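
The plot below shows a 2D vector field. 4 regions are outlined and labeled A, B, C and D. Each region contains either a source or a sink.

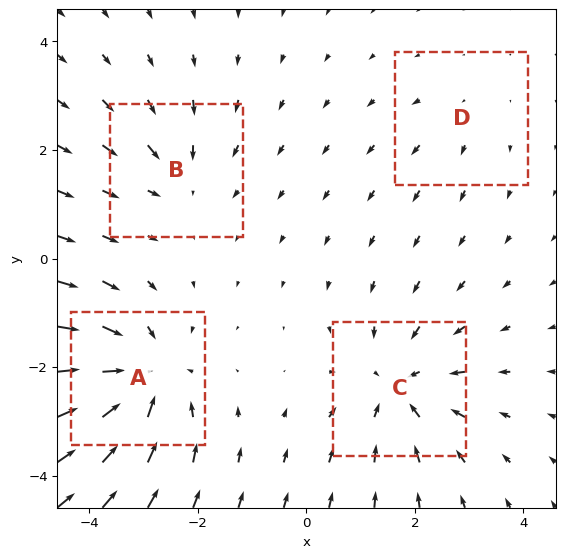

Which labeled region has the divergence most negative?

Divergence at each region's feature centre — A: about -6, B: about -3, C: about -5, D: about +2. Region A is most negative.

A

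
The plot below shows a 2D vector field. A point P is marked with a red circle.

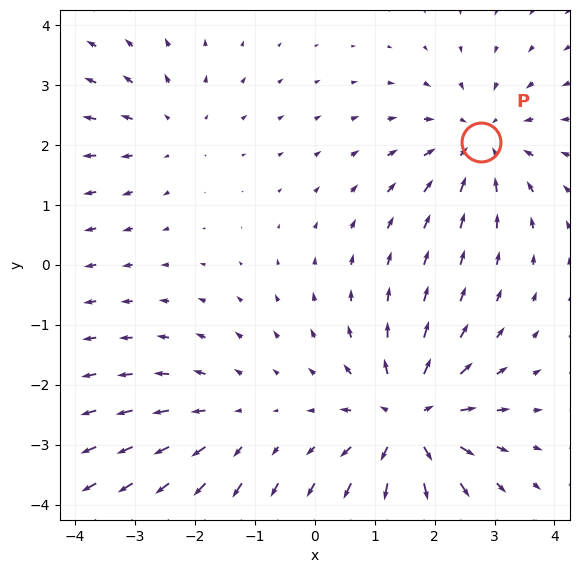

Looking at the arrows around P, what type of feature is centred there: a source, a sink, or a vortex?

sink

At P (2.8, 2.0) the arrows converge inward. Divergence about -3, curl ≈0 — negative divergence with near-zero curl is a sink.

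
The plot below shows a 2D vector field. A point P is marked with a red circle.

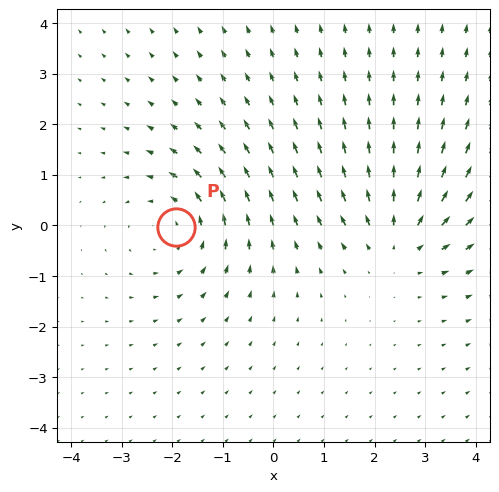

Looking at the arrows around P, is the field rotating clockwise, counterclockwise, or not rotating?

Near P at (-1.9, -0.0) the arrows circulate counterclockwise. The curl (z-component) there is about +2; positive curl means counterclockwise rotation.

counterclockwise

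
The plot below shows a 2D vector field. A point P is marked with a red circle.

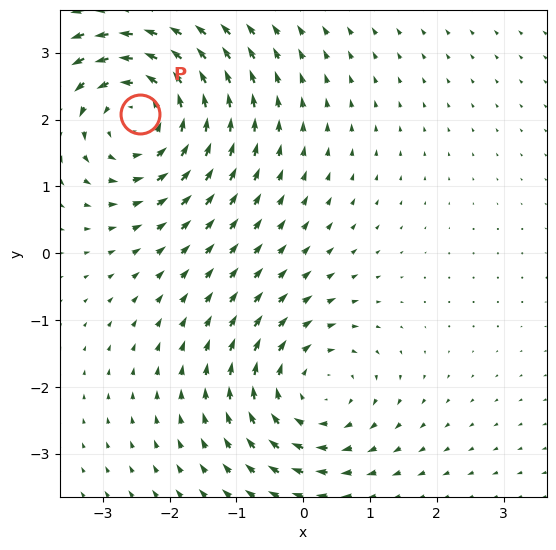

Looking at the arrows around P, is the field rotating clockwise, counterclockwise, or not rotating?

counterclockwise

Near P at (-2.4, 2.1) the arrows circulate counterclockwise. The curl (z-component) there is about +4; positive curl means counterclockwise rotation.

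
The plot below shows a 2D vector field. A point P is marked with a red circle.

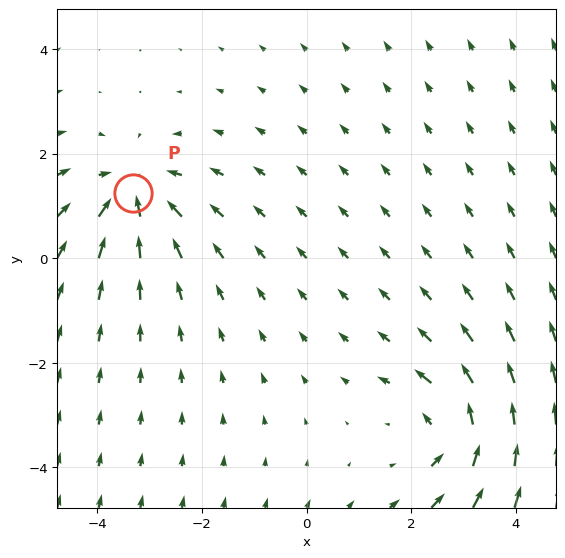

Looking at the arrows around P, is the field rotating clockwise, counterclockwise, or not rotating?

not rotating

Near P at (-3.3, 1.2) the arrows show no circulation. The curl there is ≈0.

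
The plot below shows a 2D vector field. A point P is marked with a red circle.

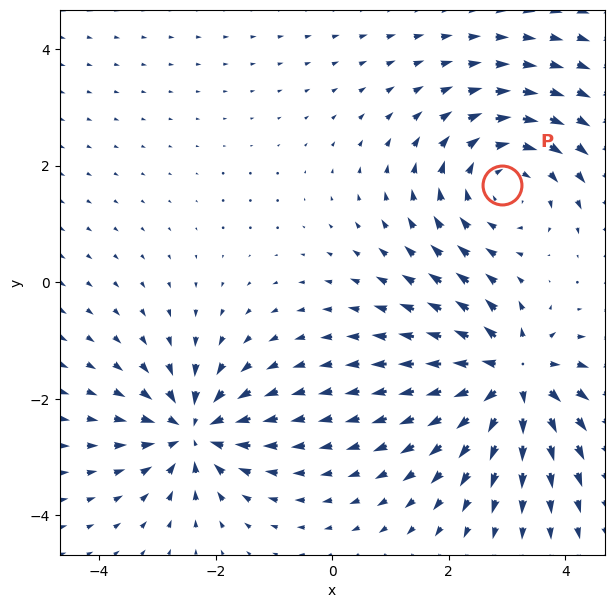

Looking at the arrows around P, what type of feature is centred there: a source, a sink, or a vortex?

vortex

At P (2.9, 1.7) the arrows circulate clockwise. Divergence ≈0, curl about -3 — near-zero divergence with nonzero curl is a vortex.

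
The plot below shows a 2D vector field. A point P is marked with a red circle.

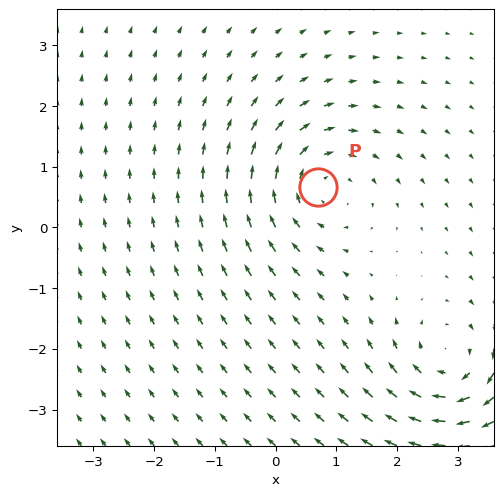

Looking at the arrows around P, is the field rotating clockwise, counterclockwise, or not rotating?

clockwise

Near P at (0.7, 0.7) the arrows circulate clockwise. The curl (z-component) there is about -5; negative curl means clockwise rotation.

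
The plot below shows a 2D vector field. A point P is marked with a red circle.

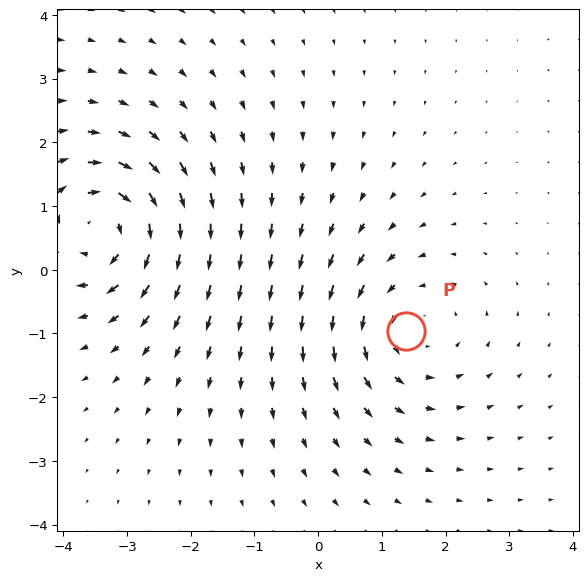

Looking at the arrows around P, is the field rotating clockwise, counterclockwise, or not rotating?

counterclockwise

Near P at (1.4, -1.0) the arrows circulate counterclockwise. The curl (z-component) there is about +3; positive curl means counterclockwise rotation.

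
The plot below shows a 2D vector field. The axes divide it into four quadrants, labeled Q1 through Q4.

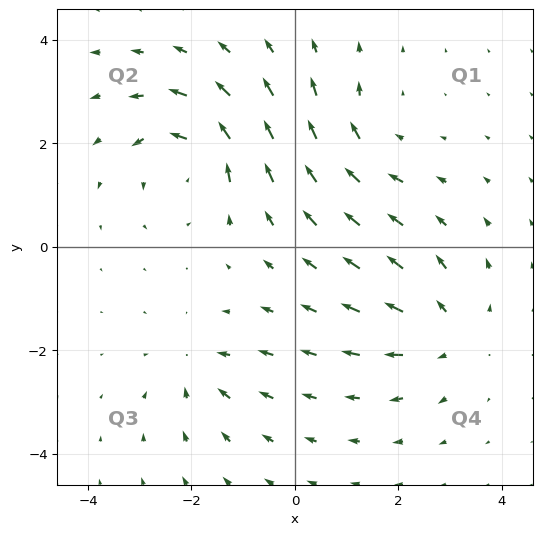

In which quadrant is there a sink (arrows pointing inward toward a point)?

The sink sits at approximately (-1.9, -2.3), which lies in quadrant Q3. The divergence there is about -3, negative as expected for a sink.

Q3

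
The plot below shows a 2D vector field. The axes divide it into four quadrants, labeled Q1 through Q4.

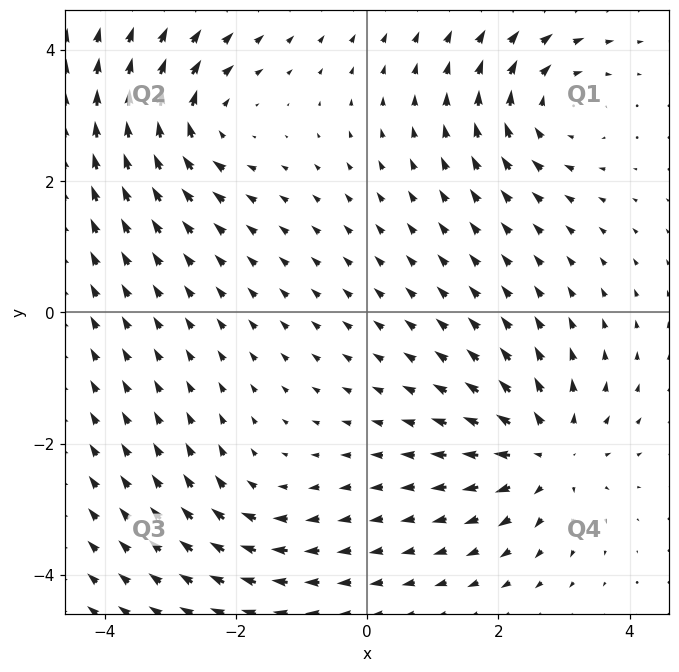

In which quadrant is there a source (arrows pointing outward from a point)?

Q4

The source sits at approximately (2.8, -2.2), which lies in quadrant Q4. The divergence there is about +5, positive as expected for a source.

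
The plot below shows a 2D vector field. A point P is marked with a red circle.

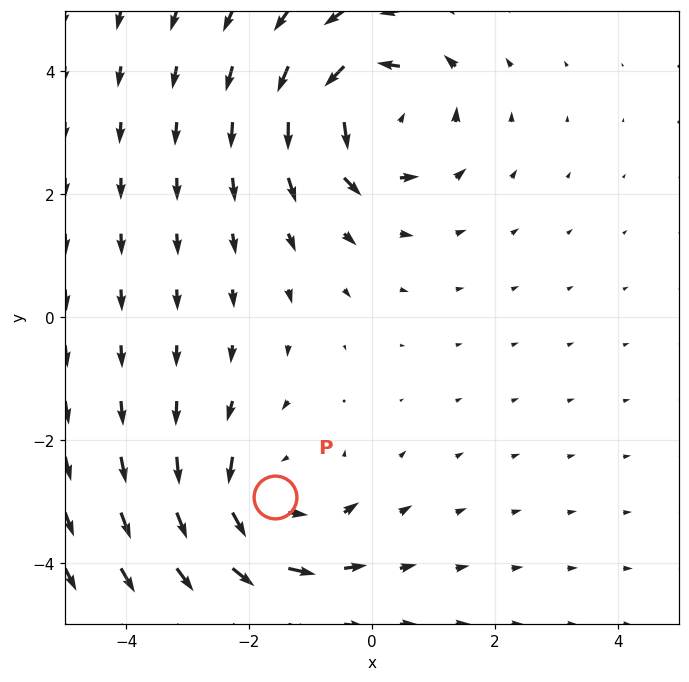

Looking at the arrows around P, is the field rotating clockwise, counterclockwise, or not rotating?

Near P at (-1.6, -2.9) the arrows circulate counterclockwise. The curl (z-component) there is about +4; positive curl means counterclockwise rotation.

counterclockwise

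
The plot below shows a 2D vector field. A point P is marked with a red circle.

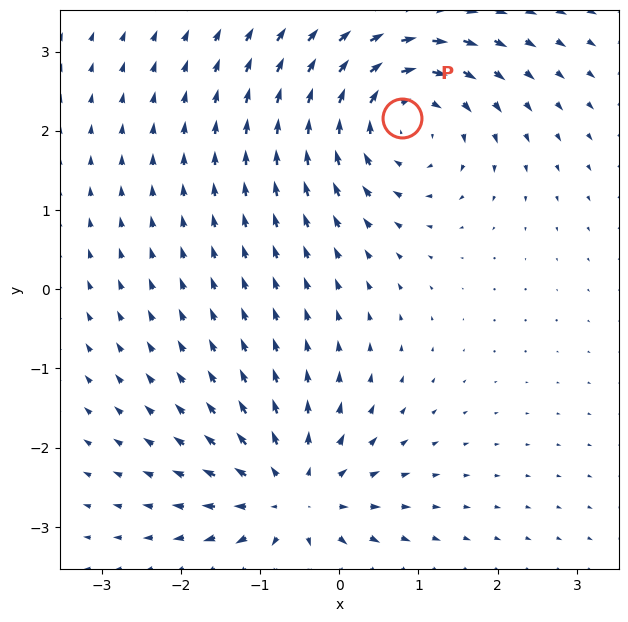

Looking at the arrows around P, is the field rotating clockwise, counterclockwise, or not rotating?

Near P at (0.8, 2.2) the arrows circulate clockwise. The curl (z-component) there is about -5; negative curl means clockwise rotation.

clockwise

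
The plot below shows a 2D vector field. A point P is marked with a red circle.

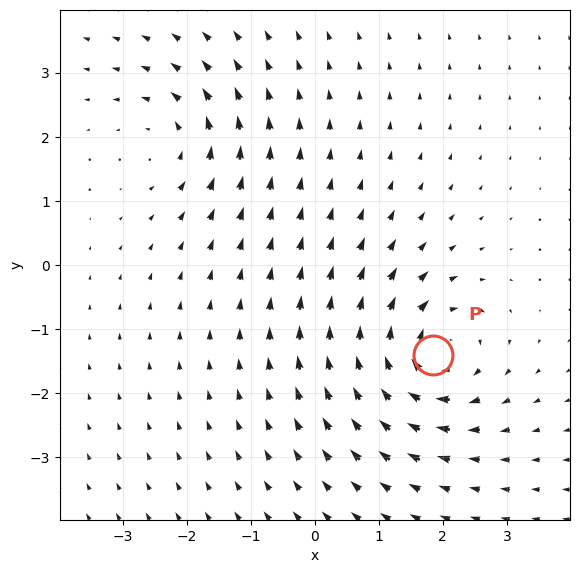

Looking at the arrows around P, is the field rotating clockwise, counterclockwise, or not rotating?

clockwise

Near P at (1.8, -1.4) the arrows circulate clockwise. The curl (z-component) there is about -5; negative curl means clockwise rotation.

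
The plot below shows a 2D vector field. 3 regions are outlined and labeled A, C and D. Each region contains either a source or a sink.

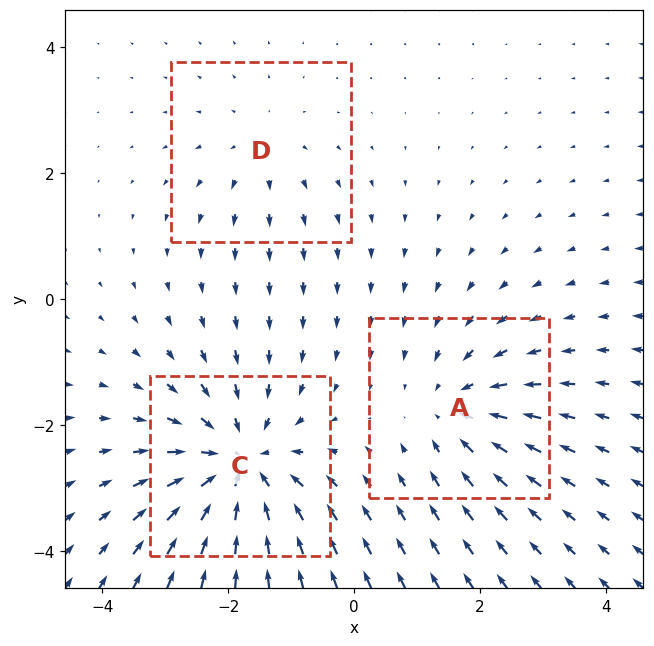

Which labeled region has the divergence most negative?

Divergence at each region's feature centre — A: about -3, C: about -5, D: about +2. Region C is most negative.

C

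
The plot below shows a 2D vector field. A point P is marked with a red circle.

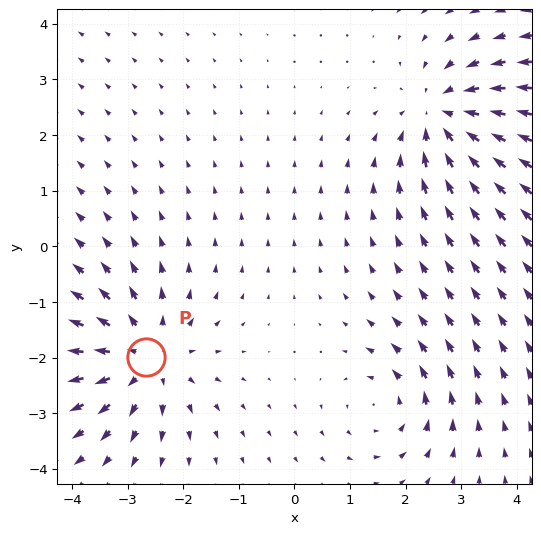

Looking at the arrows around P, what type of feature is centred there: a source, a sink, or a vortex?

At P (-2.7, -2.0) the arrows spread outward. Divergence about +4, curl ≈0 — positive divergence with near-zero curl is a source.

source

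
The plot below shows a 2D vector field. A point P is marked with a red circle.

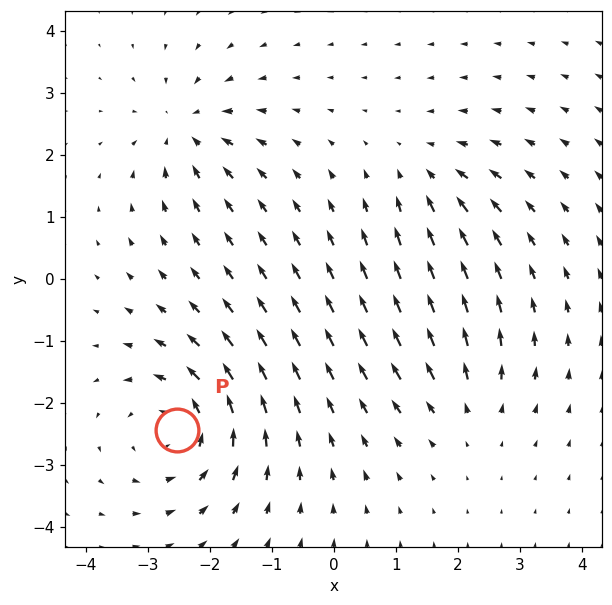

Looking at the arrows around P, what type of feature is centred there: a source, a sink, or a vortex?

vortex

At P (-2.5, -2.4) the arrows circulate counterclockwise. Divergence ≈0, curl about +5 — near-zero divergence with nonzero curl is a vortex.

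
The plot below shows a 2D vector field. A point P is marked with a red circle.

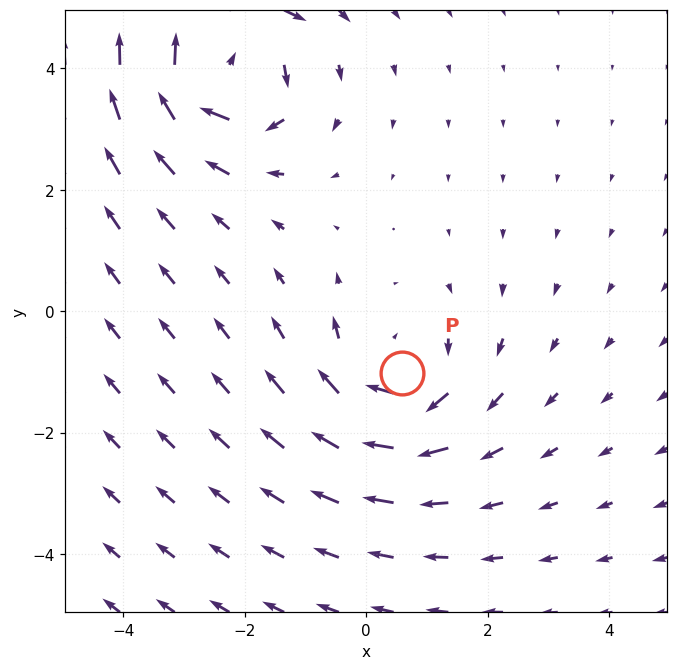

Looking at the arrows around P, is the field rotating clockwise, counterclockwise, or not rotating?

clockwise

Near P at (0.6, -1.0) the arrows circulate clockwise. The curl (z-component) there is about -3; negative curl means clockwise rotation.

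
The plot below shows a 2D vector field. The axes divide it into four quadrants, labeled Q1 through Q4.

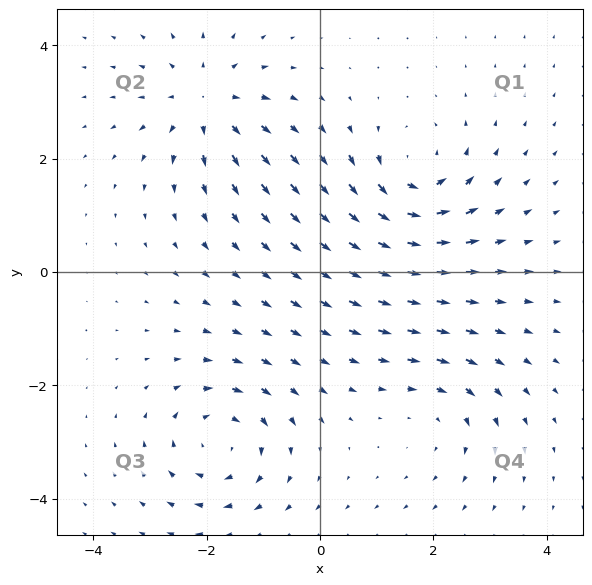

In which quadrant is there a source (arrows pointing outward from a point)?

The source sits at approximately (-2.0, 3.0), which lies in quadrant Q2. The divergence there is about +5, positive as expected for a source.

Q2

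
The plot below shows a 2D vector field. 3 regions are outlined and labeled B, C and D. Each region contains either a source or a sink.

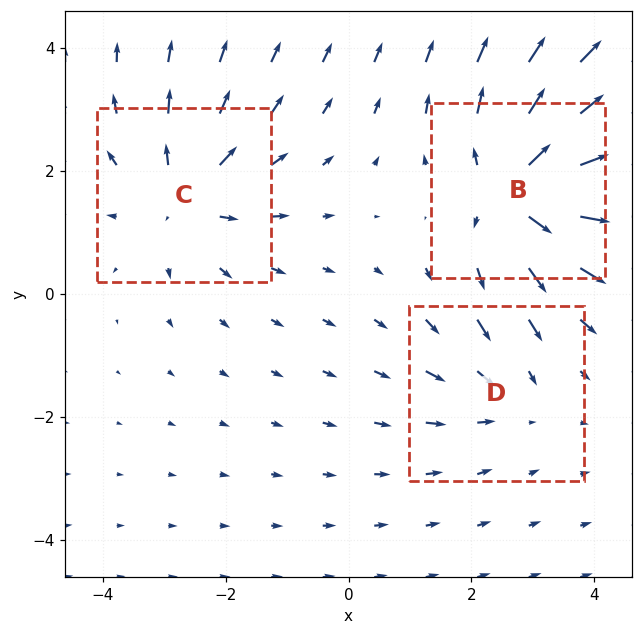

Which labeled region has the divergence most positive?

B

Divergence at each region's feature centre — B: about +5, C: about +4, D: about -2. Region B is most positive.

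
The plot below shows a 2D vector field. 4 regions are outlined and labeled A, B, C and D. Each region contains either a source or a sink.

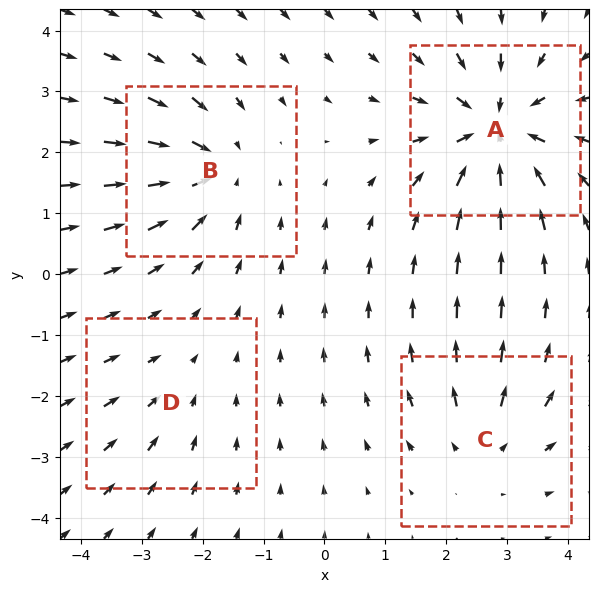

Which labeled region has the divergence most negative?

Divergence at each region's feature centre — A: about -7, B: about -5, C: about +3, D: about -2. Region A is most negative.

A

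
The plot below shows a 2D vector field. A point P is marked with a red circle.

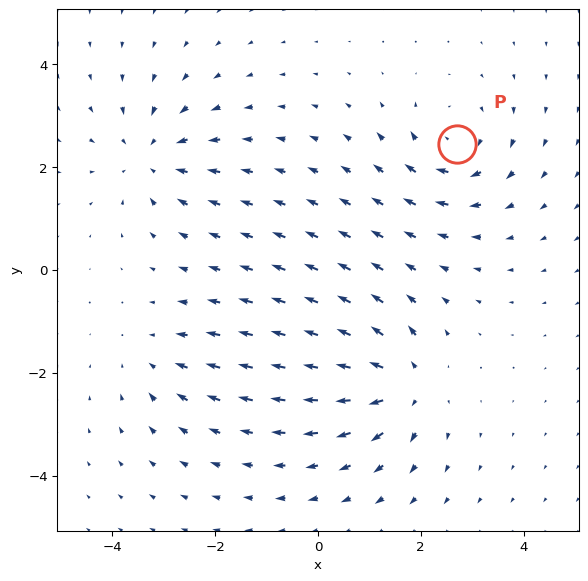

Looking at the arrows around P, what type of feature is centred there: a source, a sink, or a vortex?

At P (2.7, 2.4) the arrows circulate clockwise. Divergence ≈0, curl about -5 — near-zero divergence with nonzero curl is a vortex.

vortex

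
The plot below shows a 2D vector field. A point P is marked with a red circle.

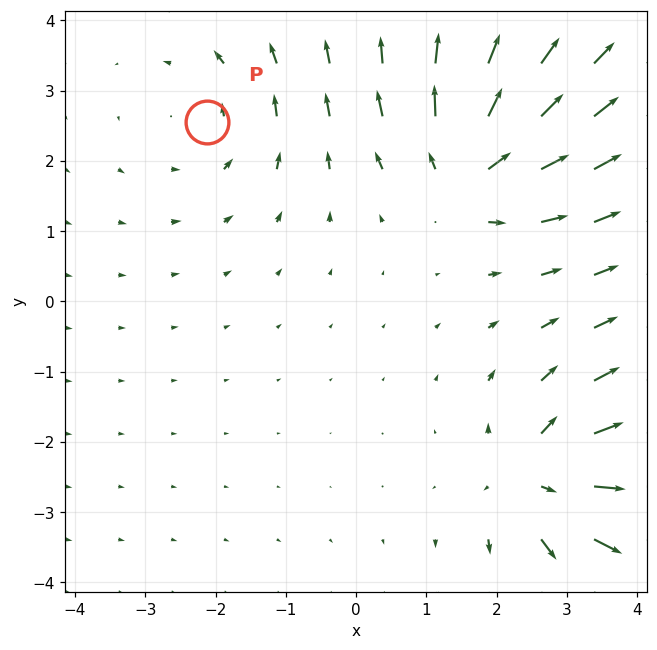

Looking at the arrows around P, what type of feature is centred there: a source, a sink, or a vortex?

vortex

At P (-2.1, 2.6) the arrows circulate counterclockwise. Divergence ≈0, curl about +2 — near-zero divergence with nonzero curl is a vortex.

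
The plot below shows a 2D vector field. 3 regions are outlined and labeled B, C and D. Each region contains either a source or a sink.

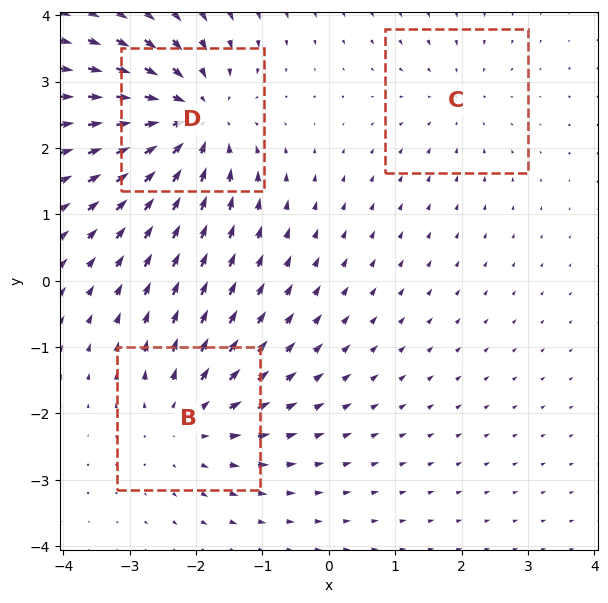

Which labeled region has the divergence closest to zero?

Divergence at each region's feature centre — B: about +3, C: about -2, D: about -5. Region C is closest to zero.

C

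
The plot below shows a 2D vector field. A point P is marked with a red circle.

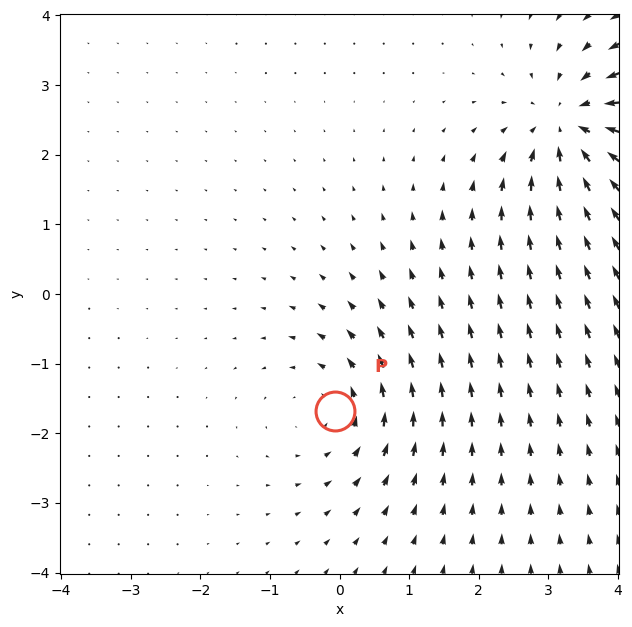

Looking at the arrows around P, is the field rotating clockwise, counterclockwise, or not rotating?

Near P at (-0.1, -1.7) the arrows circulate counterclockwise. The curl (z-component) there is about +3; positive curl means counterclockwise rotation.

counterclockwise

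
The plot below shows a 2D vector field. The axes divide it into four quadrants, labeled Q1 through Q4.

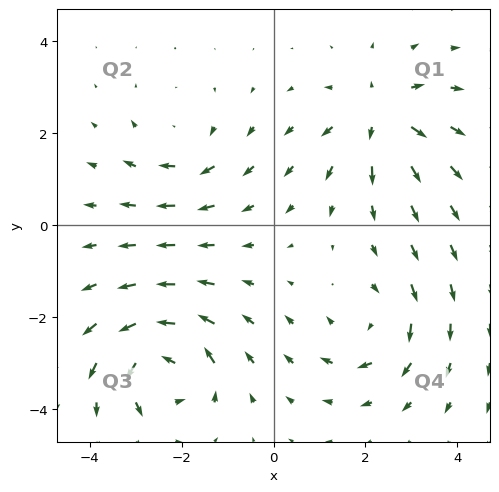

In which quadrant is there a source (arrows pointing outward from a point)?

The source sits at approximately (2.3, 2.4), which lies in quadrant Q1. The divergence there is about +5, positive as expected for a source.

Q1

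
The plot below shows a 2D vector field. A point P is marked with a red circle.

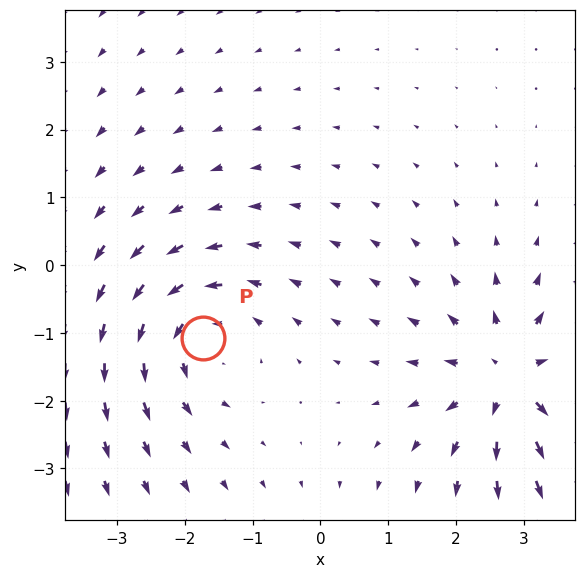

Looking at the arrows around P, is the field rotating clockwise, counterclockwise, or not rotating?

counterclockwise

Near P at (-1.7, -1.1) the arrows circulate counterclockwise. The curl (z-component) there is about +3; positive curl means counterclockwise rotation.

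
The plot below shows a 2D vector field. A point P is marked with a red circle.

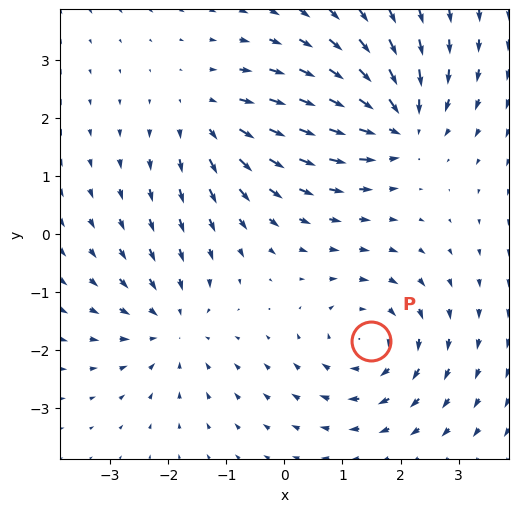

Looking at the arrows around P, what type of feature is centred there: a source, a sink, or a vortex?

At P (1.5, -1.8) the arrows circulate clockwise. Divergence ≈0, curl about -5 — near-zero divergence with nonzero curl is a vortex.

vortex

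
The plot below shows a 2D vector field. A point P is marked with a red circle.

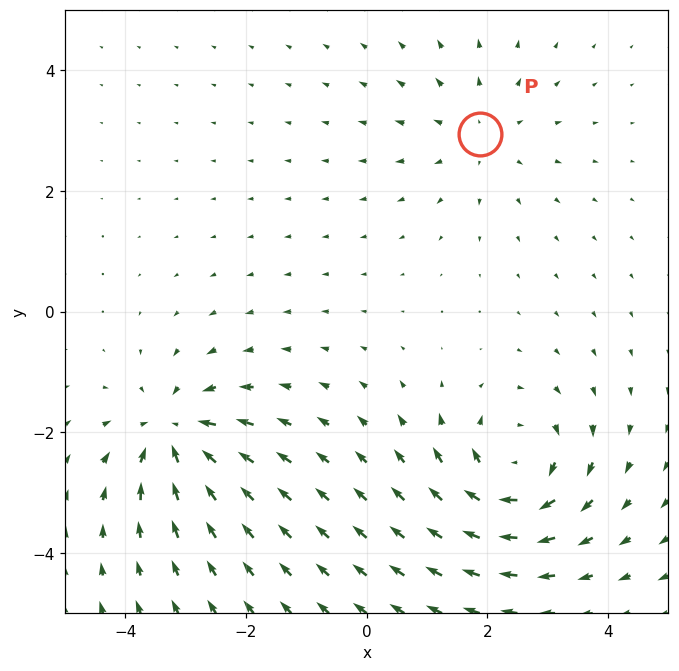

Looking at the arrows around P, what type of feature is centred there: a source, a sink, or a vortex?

source

At P (1.9, 2.9) the arrows spread outward. Divergence about +3, curl ≈0 — positive divergence with near-zero curl is a source.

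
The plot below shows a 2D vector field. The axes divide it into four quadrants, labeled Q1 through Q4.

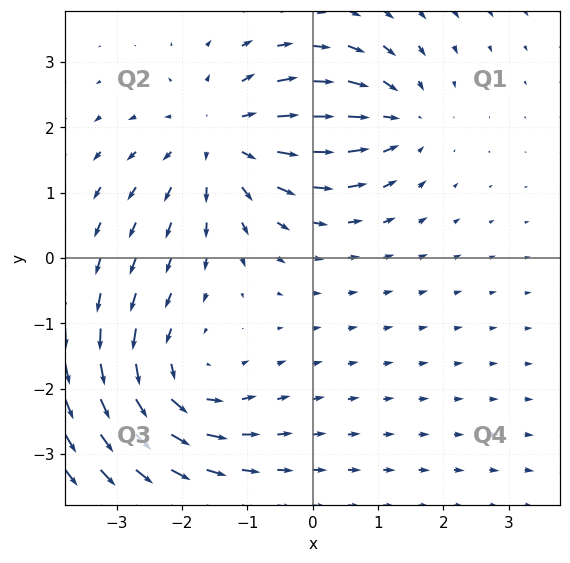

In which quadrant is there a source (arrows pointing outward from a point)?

The source sits at approximately (-1.3, 1.8), which lies in quadrant Q2. The divergence there is about +4, positive as expected for a source.

Q2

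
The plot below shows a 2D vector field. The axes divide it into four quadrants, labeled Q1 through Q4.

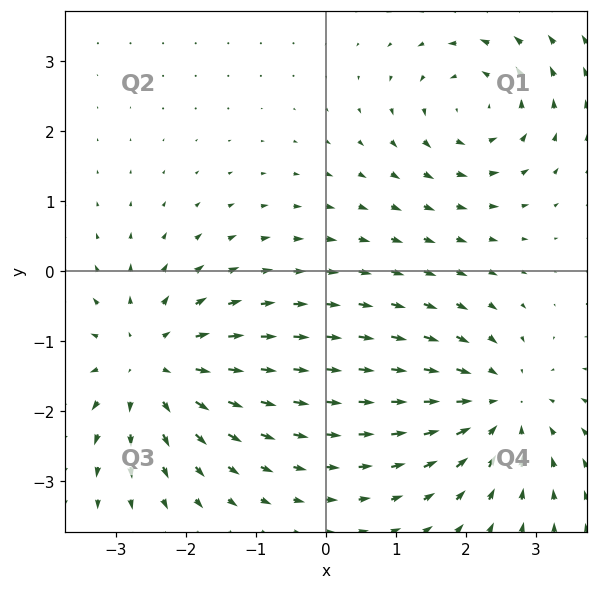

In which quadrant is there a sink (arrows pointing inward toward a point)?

Q4

The sink sits at approximately (2.5, -1.9), which lies in quadrant Q4. The divergence there is about -4, negative as expected for a sink.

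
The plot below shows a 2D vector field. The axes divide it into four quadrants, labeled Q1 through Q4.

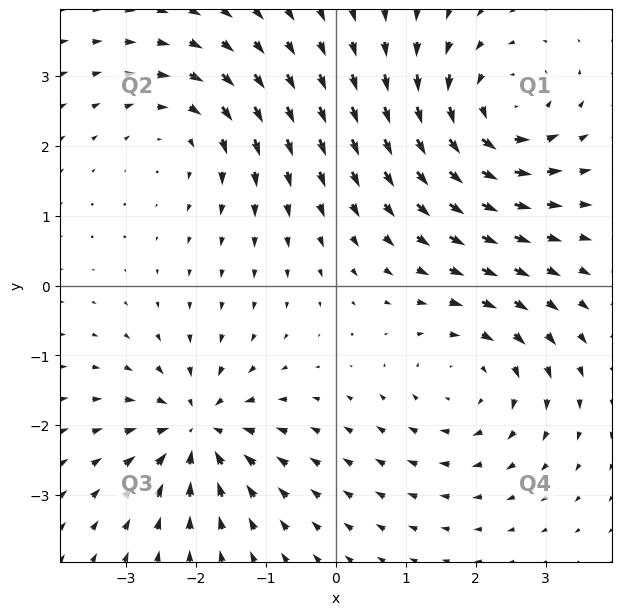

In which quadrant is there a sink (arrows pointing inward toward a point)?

Q3

The sink sits at approximately (-2.0, -2.1), which lies in quadrant Q3. The divergence there is about -6, negative as expected for a sink.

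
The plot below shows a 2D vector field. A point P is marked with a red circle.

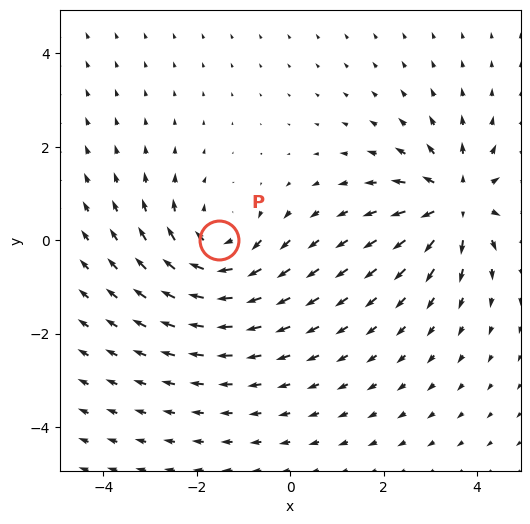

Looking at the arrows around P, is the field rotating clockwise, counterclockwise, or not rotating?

clockwise

Near P at (-1.5, 0.0) the arrows circulate clockwise. The curl (z-component) there is about -2; negative curl means clockwise rotation.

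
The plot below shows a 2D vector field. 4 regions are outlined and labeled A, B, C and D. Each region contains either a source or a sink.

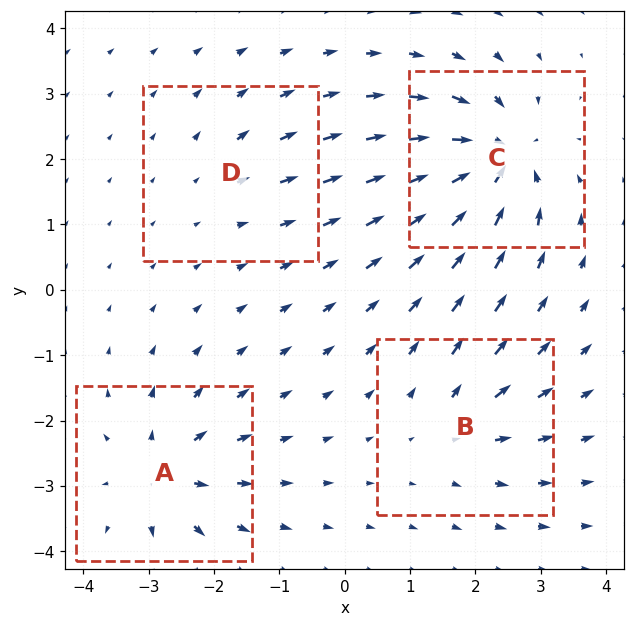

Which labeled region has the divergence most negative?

C

Divergence at each region's feature centre — A: about +6, B: about +4, C: about -8, D: about +2. Region C is most negative.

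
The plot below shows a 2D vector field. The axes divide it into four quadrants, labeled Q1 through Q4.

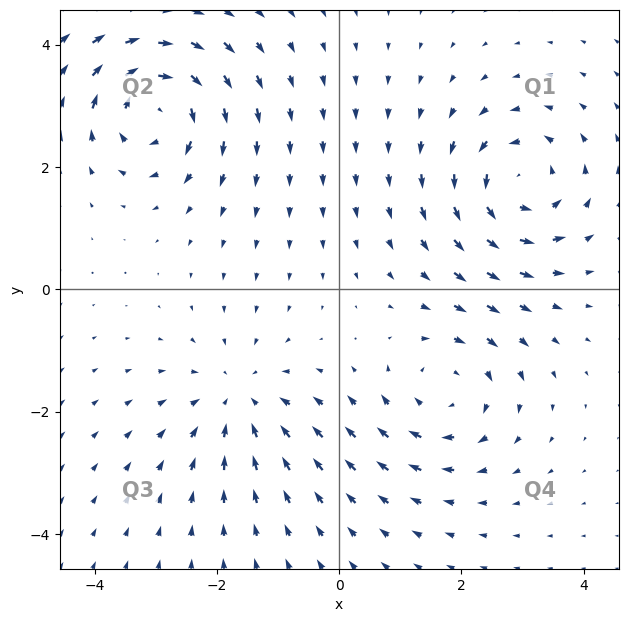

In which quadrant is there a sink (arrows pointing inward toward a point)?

The sink sits at approximately (-1.6, -1.8), which lies in quadrant Q3. The divergence there is about -4, negative as expected for a sink.

Q3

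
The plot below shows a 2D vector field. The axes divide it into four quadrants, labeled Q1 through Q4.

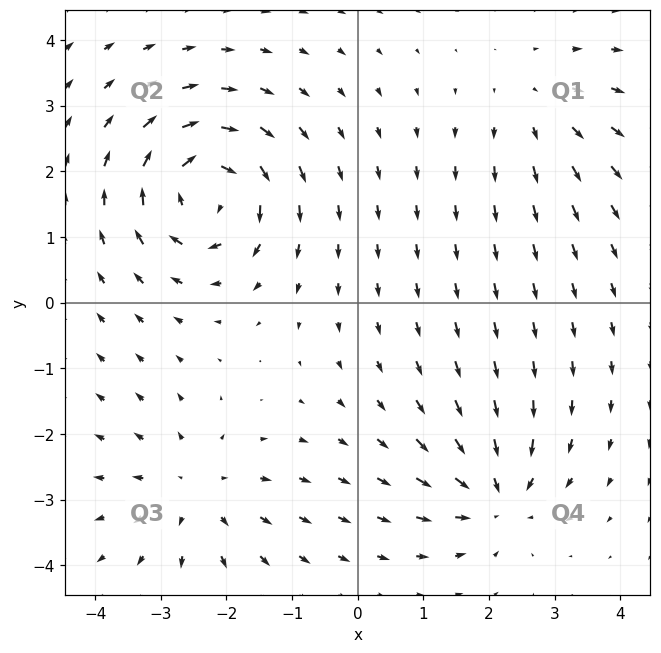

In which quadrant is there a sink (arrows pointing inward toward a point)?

The sink sits at approximately (2.1, -2.9), which lies in quadrant Q4. The divergence there is about -5, negative as expected for a sink.

Q4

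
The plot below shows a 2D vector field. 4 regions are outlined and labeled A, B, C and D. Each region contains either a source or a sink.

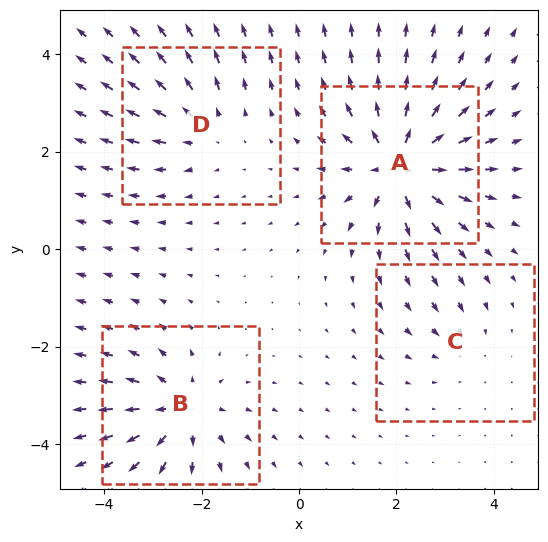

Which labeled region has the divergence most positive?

A

Divergence at each region's feature centre — A: about +8, B: about +5, C: about -2, D: about +4. Region A is most positive.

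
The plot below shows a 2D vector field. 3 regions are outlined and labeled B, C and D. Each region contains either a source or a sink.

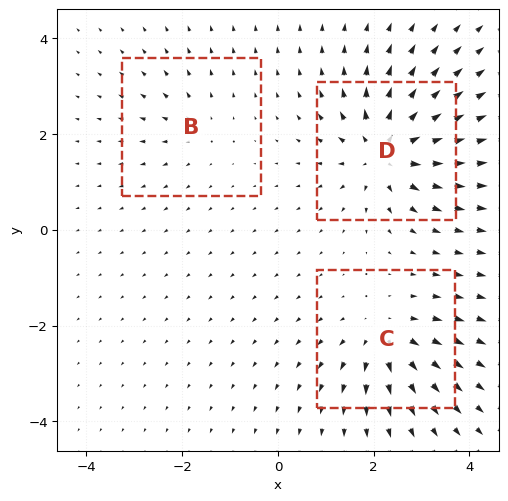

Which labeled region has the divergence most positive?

Divergence at each region's feature centre — B: about +2, C: about +4, D: about +6. Region D is most positive.

D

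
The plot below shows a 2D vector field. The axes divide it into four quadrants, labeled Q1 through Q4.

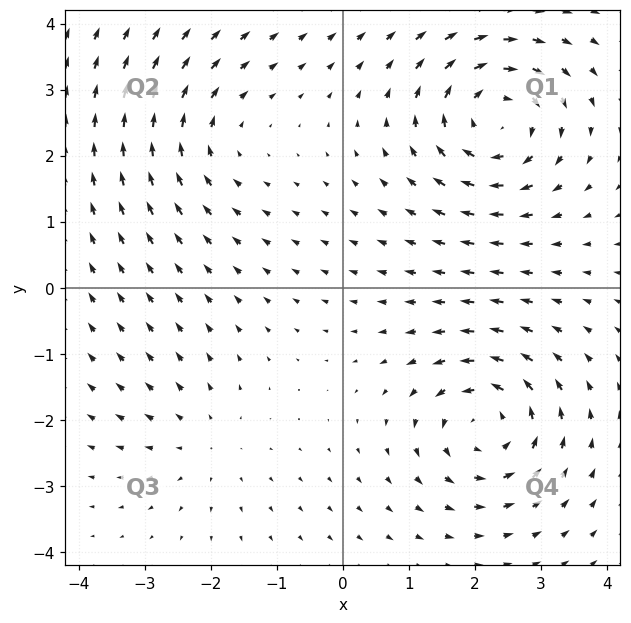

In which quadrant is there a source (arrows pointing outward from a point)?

The source sits at approximately (-2.1, -2.3), which lies in quadrant Q3. The divergence there is about +2, positive as expected for a source.

Q3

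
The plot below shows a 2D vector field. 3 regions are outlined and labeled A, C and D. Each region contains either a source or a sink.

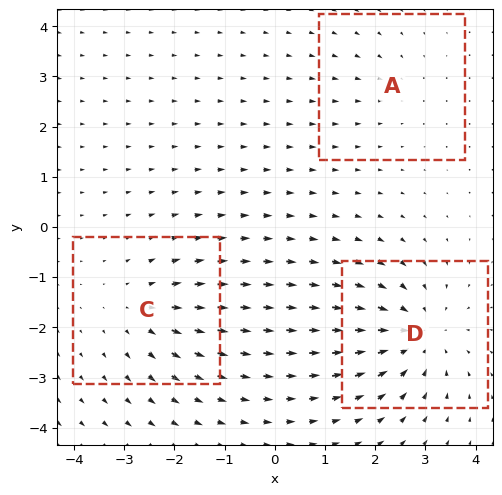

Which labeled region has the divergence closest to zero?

A

Divergence at each region's feature centre — A: about -2, C: about +3, D: about -5. Region A is closest to zero.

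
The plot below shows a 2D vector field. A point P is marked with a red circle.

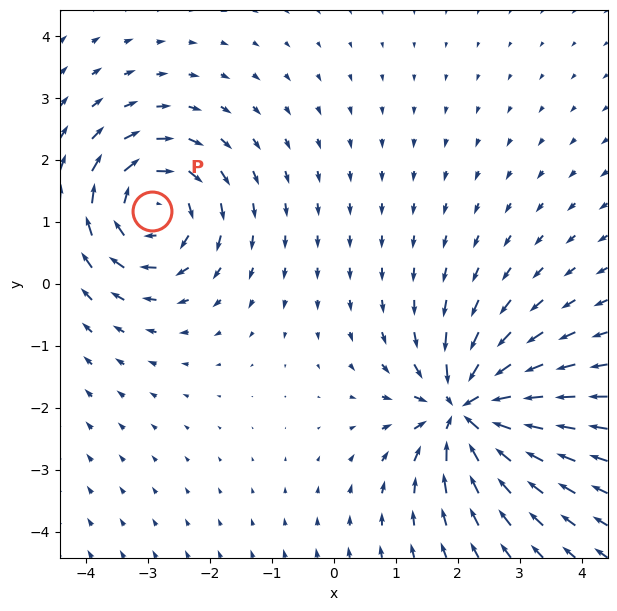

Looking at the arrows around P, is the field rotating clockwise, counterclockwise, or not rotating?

clockwise

Near P at (-2.9, 1.2) the arrows circulate clockwise. The curl (z-component) there is about -5; negative curl means clockwise rotation.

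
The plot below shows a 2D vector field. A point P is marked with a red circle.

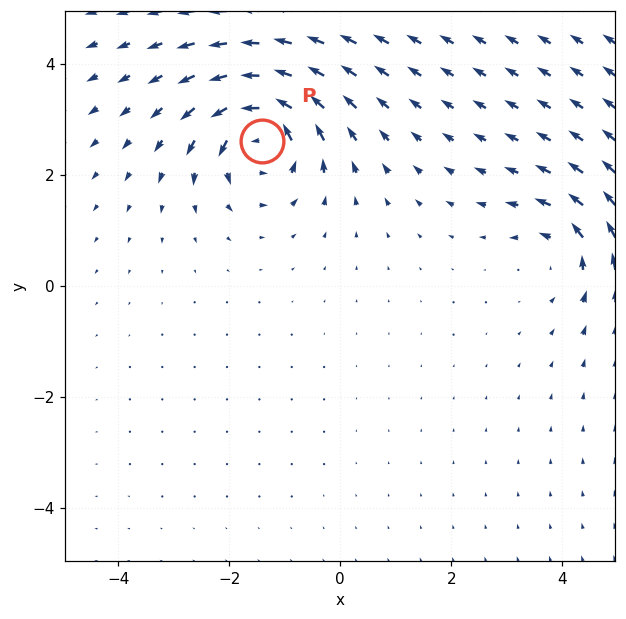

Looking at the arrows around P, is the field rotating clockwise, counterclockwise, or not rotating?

counterclockwise

Near P at (-1.4, 2.6) the arrows circulate counterclockwise. The curl (z-component) there is about +6; positive curl means counterclockwise rotation.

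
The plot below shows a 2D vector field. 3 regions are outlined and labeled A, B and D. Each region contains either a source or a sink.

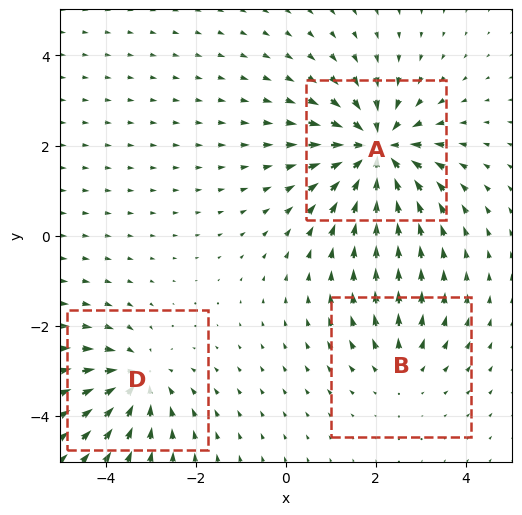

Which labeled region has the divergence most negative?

Divergence at each region's feature centre — A: about -5, B: about +2, D: about -3. Region A is most negative.

A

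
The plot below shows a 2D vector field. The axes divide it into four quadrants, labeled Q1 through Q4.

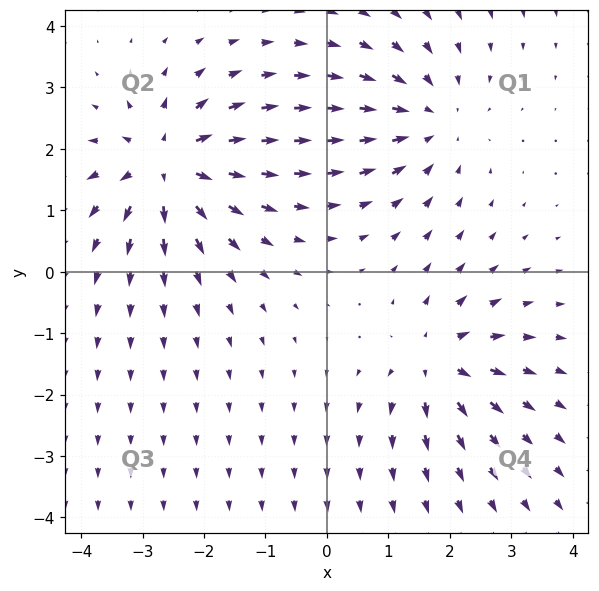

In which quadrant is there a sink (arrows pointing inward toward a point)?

Q1

The sink sits at approximately (1.7, 2.5), which lies in quadrant Q1. The divergence there is about -4, negative as expected for a sink.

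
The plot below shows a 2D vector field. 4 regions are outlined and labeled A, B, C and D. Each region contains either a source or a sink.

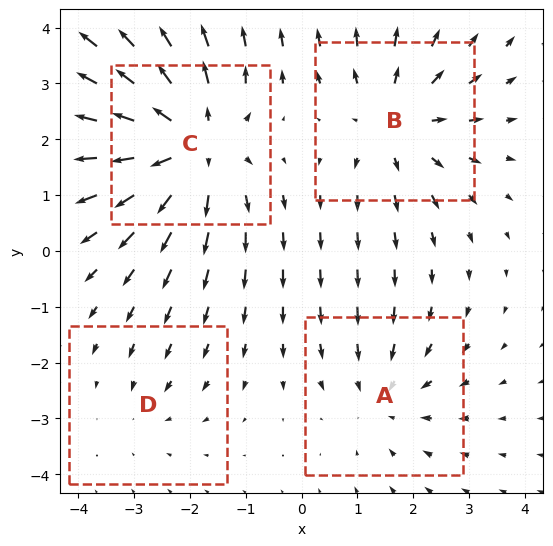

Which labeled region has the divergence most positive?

C

Divergence at each region's feature centre — A: about -3, B: about +4, C: about +6, D: about -2. Region C is most positive.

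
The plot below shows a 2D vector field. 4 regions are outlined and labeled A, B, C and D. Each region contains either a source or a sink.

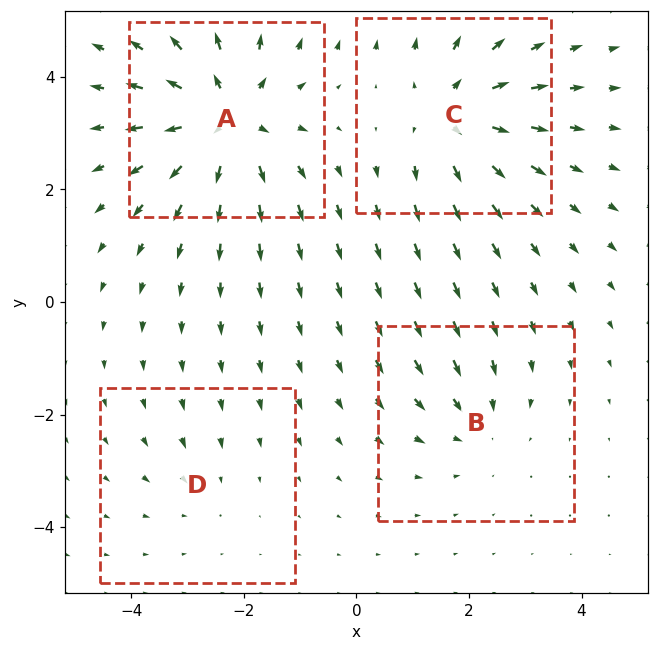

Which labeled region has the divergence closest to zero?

Divergence at each region's feature centre — A: about +6, B: about -3, C: about +5, D: about -2. Region D is closest to zero.

D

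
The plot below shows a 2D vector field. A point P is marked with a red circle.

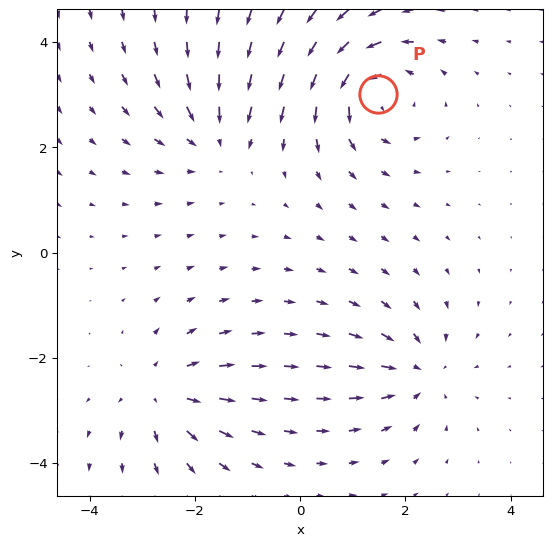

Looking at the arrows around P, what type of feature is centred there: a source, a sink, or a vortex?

At P (1.5, 3.0) the arrows circulate counterclockwise. Divergence ≈0, curl about +5 — near-zero divergence with nonzero curl is a vortex.

vortex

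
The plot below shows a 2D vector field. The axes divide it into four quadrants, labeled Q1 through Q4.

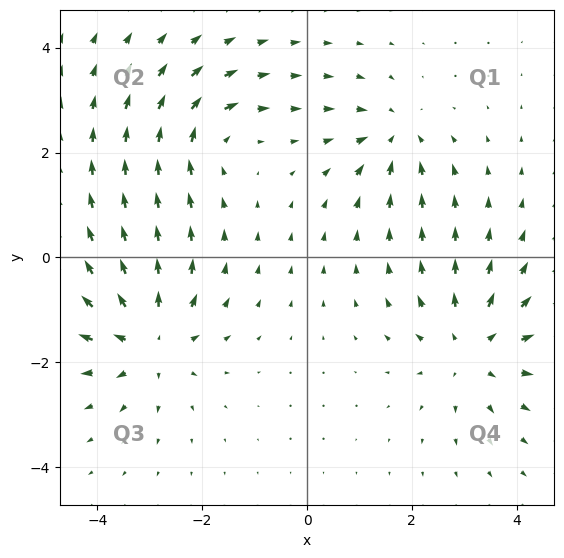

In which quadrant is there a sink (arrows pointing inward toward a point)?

Q1

The sink sits at approximately (1.7, 2.3), which lies in quadrant Q1. The divergence there is about -4, negative as expected for a sink.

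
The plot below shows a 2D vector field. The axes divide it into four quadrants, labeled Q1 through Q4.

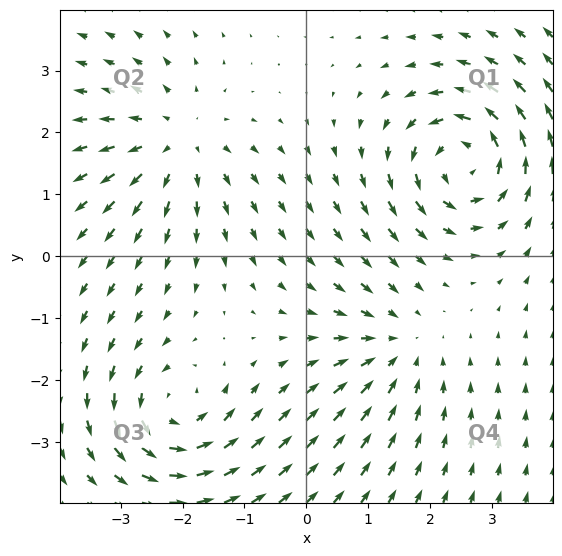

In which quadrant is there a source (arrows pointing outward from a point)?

The source sits at approximately (-2.1, 1.8), which lies in quadrant Q2. The divergence there is about +3, positive as expected for a source.

Q2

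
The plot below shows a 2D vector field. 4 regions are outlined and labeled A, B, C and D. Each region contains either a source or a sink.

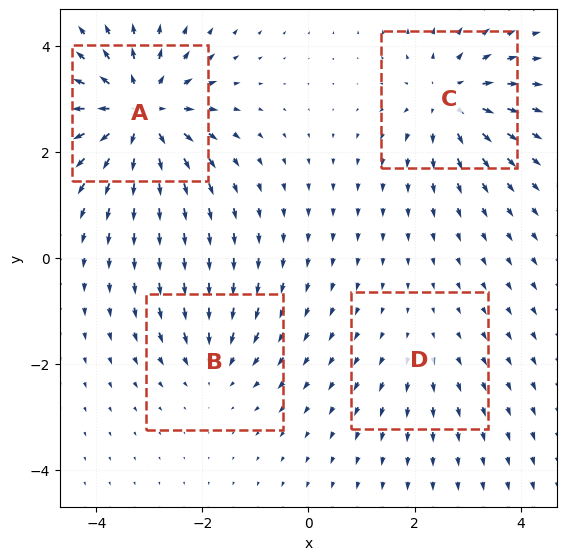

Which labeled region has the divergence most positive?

A

Divergence at each region's feature centre — A: about +8, B: about -4, C: about +6, D: about +2. Region A is most positive.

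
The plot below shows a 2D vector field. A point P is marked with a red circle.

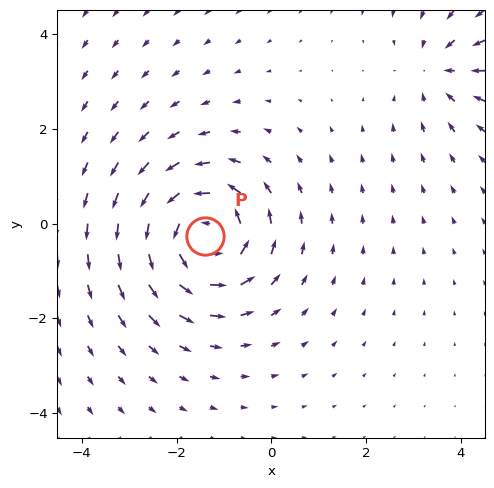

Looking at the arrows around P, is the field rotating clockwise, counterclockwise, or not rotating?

Near P at (-1.4, -0.3) the arrows circulate counterclockwise. The curl (z-component) there is about +5; positive curl means counterclockwise rotation.

counterclockwise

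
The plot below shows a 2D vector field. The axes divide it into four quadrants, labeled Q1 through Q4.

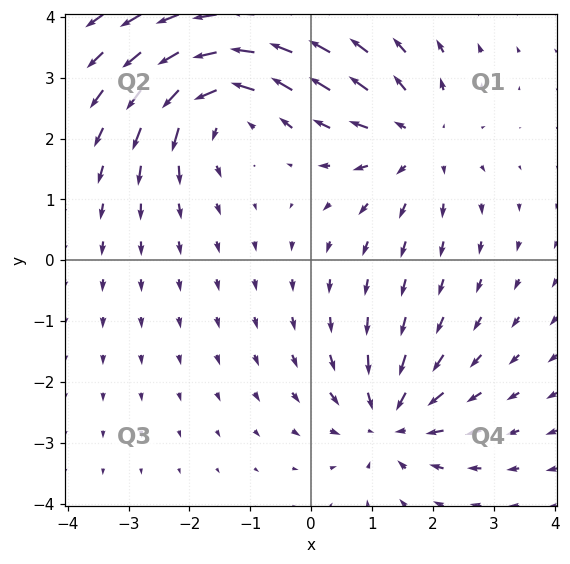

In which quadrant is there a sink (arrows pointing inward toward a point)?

The sink sits at approximately (1.3, -2.6), which lies in quadrant Q4. The divergence there is about -5, negative as expected for a sink.

Q4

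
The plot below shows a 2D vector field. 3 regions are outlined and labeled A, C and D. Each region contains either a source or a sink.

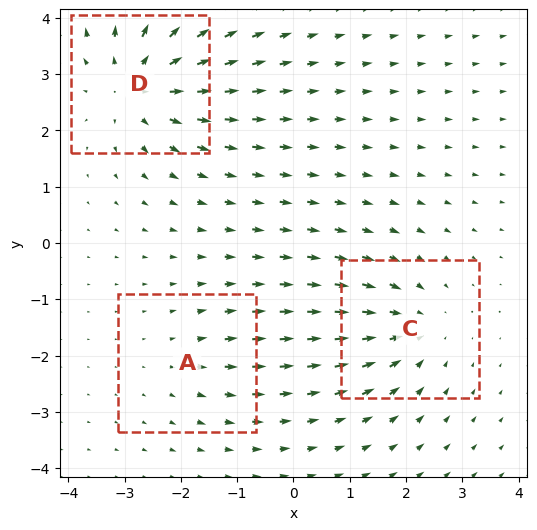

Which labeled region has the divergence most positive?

D

Divergence at each region's feature centre — A: about +2, C: about -3, D: about +5. Region D is most positive.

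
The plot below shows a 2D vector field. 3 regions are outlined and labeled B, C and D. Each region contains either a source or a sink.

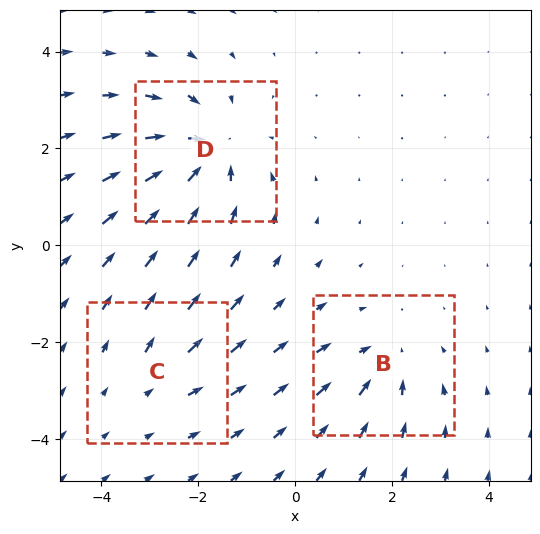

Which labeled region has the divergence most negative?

Divergence at each region's feature centre — B: about -3, C: about +2, D: about -5. Region D is most negative.

D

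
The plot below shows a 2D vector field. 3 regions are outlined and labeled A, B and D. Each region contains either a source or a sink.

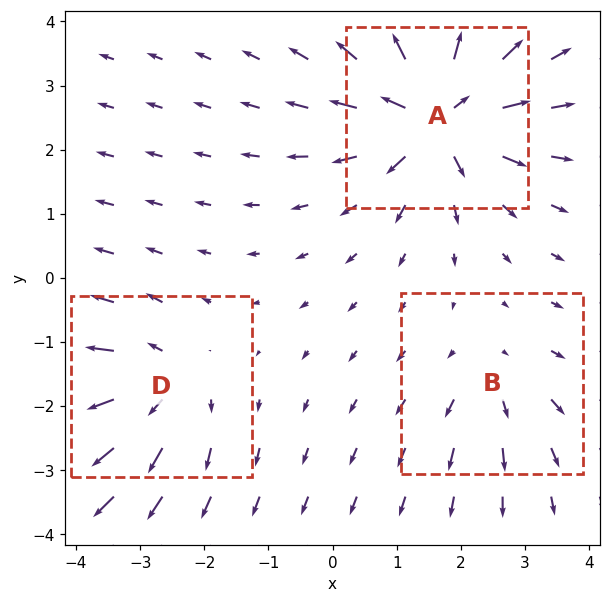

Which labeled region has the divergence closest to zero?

Divergence at each region's feature centre — A: about +7, B: about +3, D: about +4. Region B is closest to zero.

B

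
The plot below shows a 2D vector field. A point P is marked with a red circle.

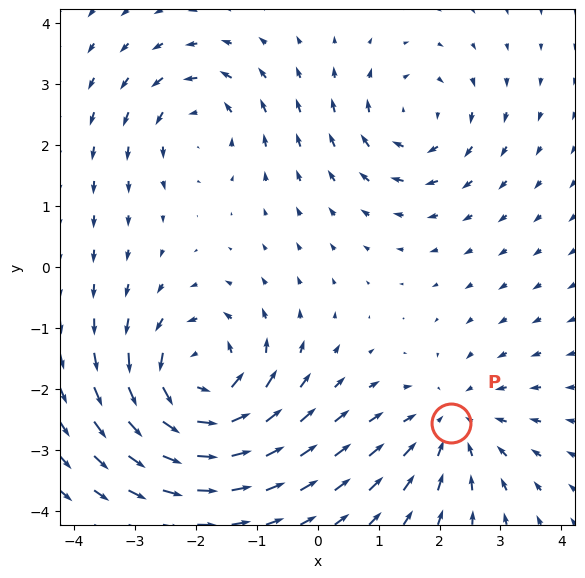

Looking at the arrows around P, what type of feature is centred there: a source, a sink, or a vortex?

sink

At P (2.2, -2.6) the arrows converge inward. Divergence about -3, curl ≈0 — negative divergence with near-zero curl is a sink.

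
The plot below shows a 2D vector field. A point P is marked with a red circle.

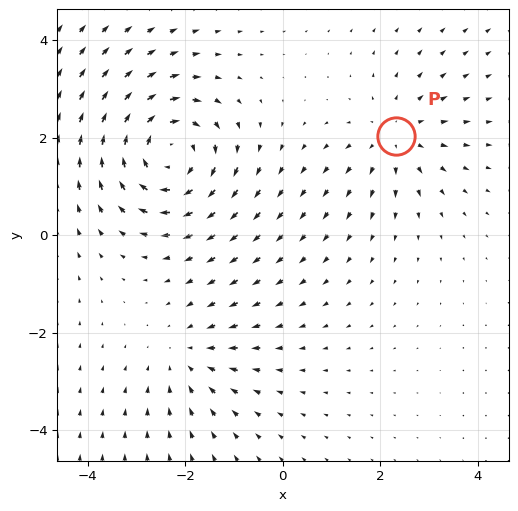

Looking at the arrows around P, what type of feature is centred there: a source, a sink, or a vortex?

At P (2.3, 2.0) the arrows spread outward. Divergence about +3, curl ≈0 — positive divergence with near-zero curl is a source.

source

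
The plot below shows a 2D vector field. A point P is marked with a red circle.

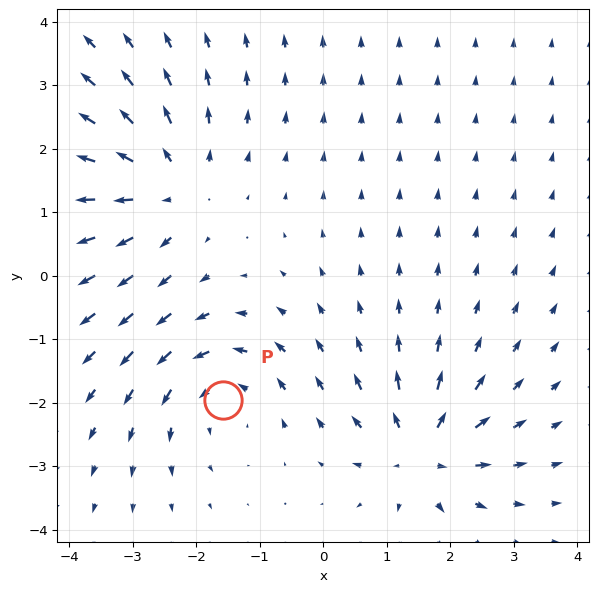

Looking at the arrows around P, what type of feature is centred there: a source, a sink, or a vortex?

vortex

At P (-1.6, -2.0) the arrows circulate counterclockwise. Divergence ≈0, curl about +4 — near-zero divergence with nonzero curl is a vortex.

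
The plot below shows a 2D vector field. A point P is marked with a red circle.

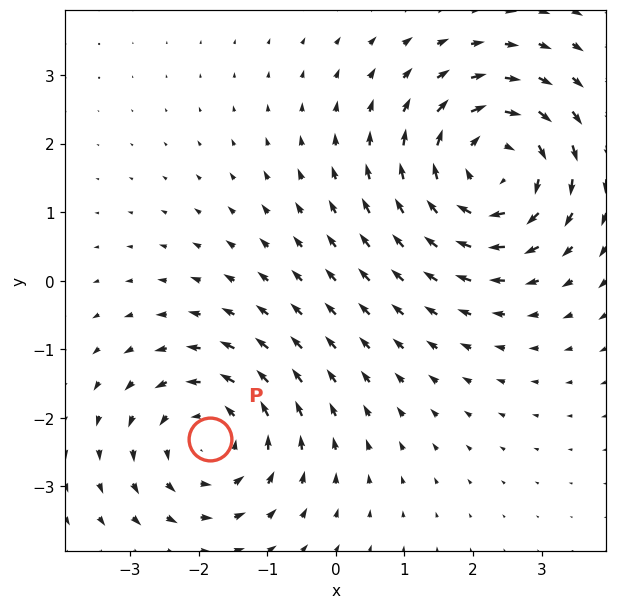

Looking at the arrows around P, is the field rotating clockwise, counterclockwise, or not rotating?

Near P at (-1.8, -2.3) the arrows circulate counterclockwise. The curl (z-component) there is about +3; positive curl means counterclockwise rotation.

counterclockwise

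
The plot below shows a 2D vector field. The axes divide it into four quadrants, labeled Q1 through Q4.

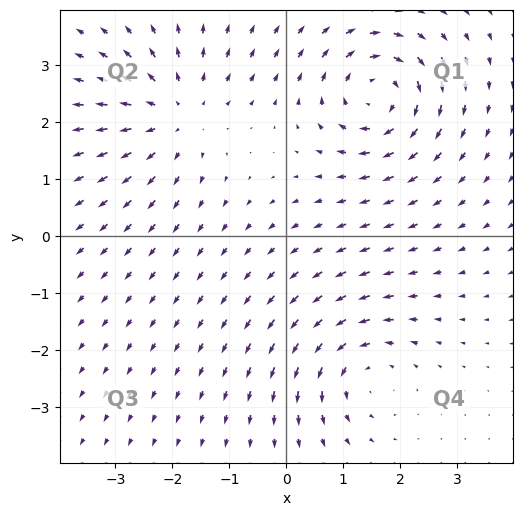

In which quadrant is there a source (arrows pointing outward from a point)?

The source sits at approximately (-1.9, 2.1), which lies in quadrant Q2. The divergence there is about +3, positive as expected for a source.

Q2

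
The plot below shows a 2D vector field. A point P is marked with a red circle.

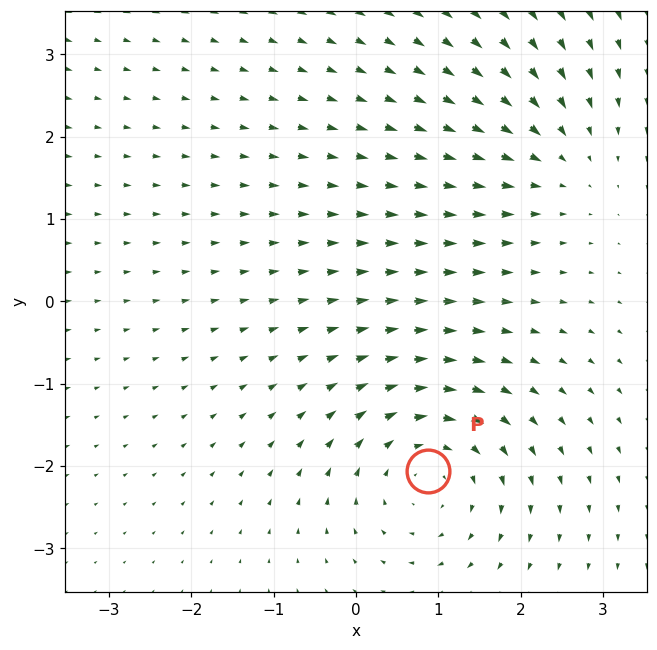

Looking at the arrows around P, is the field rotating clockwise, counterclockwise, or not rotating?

clockwise

Near P at (0.9, -2.1) the arrows circulate clockwise. The curl (z-component) there is about -3; negative curl means clockwise rotation.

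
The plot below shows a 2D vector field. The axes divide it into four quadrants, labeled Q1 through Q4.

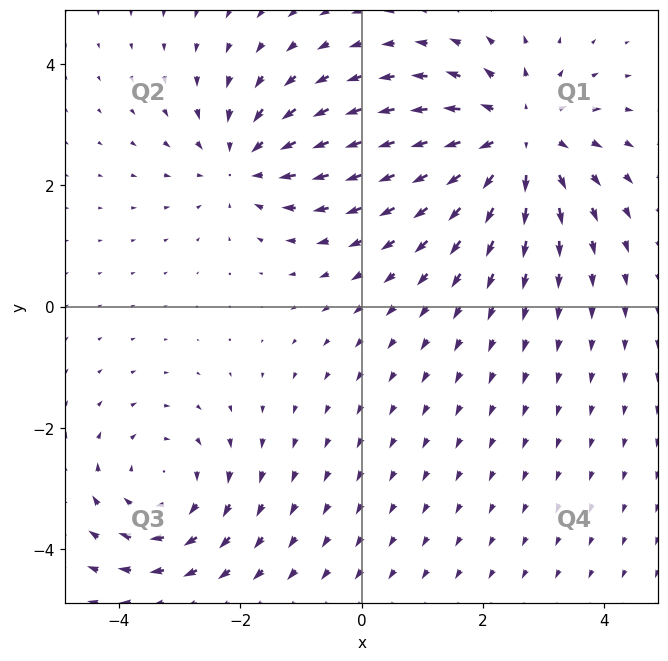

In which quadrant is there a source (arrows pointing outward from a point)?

The source sits at approximately (2.5, 2.8), which lies in quadrant Q1. The divergence there is about +4, positive as expected for a source.

Q1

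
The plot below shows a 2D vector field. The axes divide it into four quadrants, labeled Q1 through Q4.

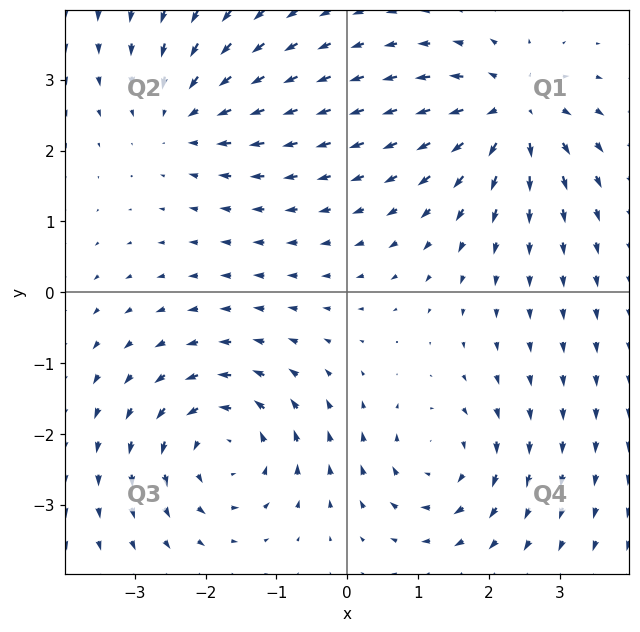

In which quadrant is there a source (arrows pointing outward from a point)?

Q1

The source sits at approximately (2.3, 2.6), which lies in quadrant Q1. The divergence there is about +4, positive as expected for a source.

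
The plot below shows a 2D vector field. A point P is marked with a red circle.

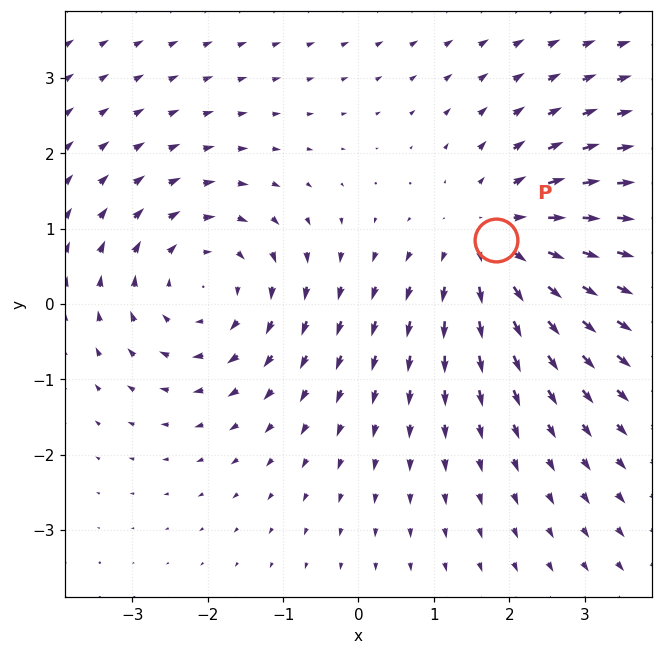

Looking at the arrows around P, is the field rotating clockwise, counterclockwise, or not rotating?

Near P at (1.8, 0.9) the arrows show no circulation. The curl there is ≈0.

not rotating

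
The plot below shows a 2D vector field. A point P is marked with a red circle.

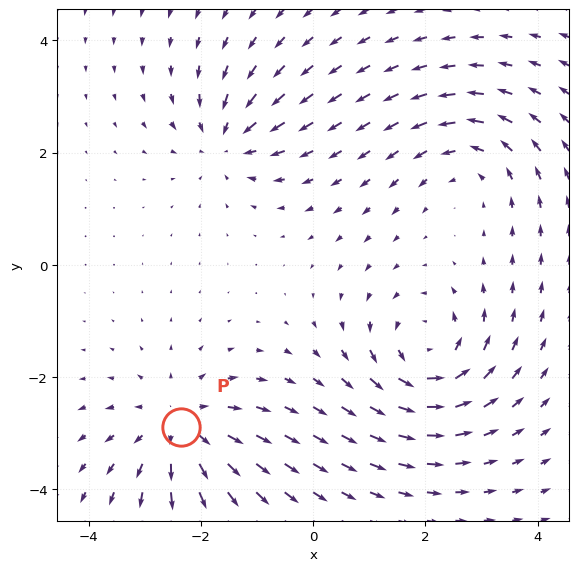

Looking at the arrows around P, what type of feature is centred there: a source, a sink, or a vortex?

At P (-2.4, -2.9) the arrows spread outward. Divergence about +4, curl ≈0 — positive divergence with near-zero curl is a source.

source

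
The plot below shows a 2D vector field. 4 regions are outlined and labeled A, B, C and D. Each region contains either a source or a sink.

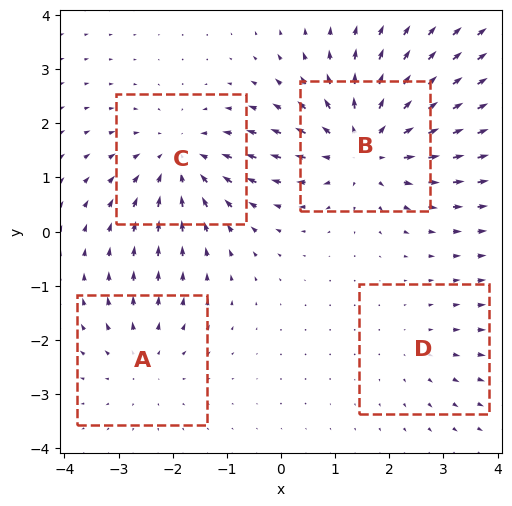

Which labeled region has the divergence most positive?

Divergence at each region's feature centre — A: about +3, B: about +6, C: about -4, D: about +2. Region B is most positive.

B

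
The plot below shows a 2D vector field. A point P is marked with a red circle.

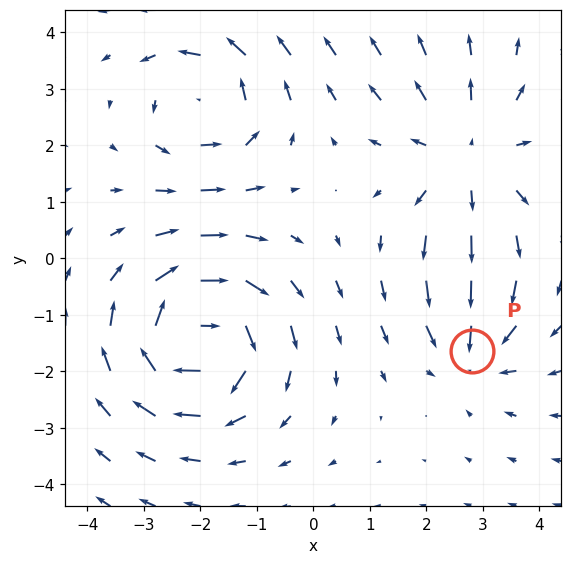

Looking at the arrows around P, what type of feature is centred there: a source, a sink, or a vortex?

sink

At P (2.8, -1.6) the arrows converge inward. Divergence about -3, curl ≈0 — negative divergence with near-zero curl is a sink.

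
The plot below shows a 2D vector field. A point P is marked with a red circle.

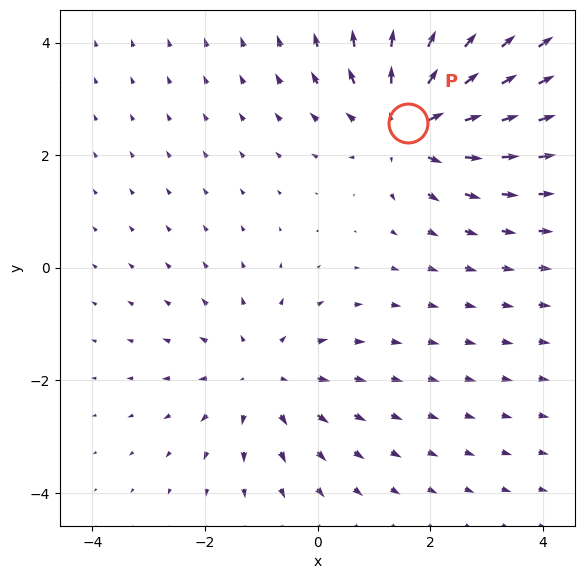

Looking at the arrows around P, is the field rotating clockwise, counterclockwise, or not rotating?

Near P at (1.6, 2.6) the arrows show no circulation. The curl there is ≈0.

not rotating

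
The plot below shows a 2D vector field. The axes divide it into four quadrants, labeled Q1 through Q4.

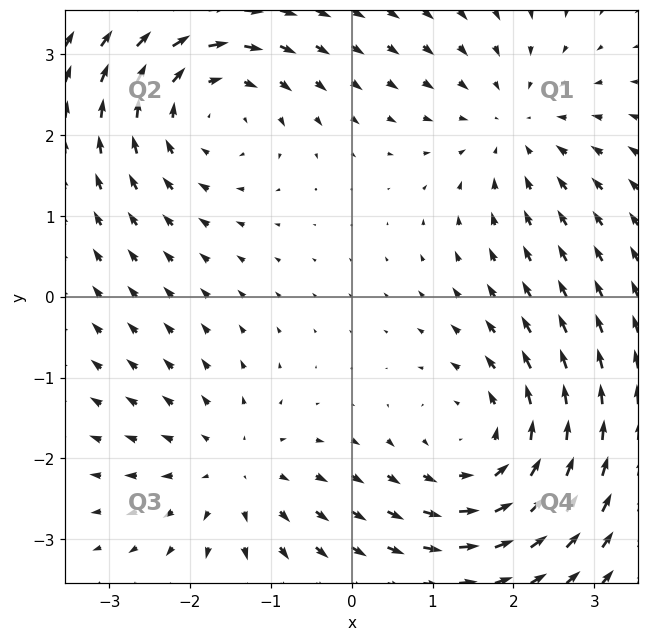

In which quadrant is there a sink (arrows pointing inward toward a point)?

Q1

The sink sits at approximately (2.0, 2.1), which lies in quadrant Q1. The divergence there is about -3, negative as expected for a sink.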